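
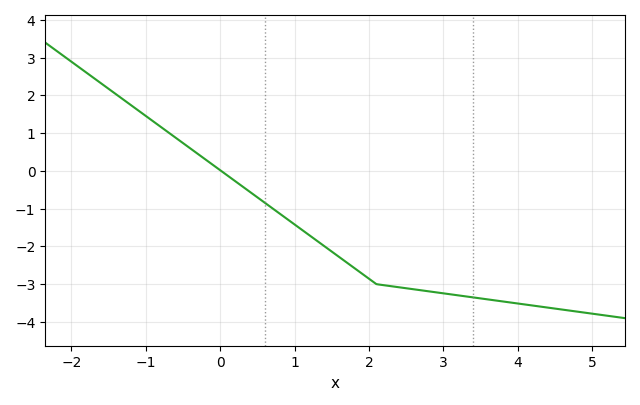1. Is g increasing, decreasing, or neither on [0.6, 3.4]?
decreasing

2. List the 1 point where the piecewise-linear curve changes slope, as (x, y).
(2.1, -3)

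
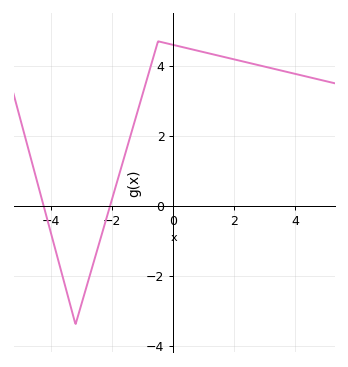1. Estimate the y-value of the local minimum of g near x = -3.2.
-3.4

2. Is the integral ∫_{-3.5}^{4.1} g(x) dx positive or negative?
positive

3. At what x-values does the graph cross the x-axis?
-4.2, -2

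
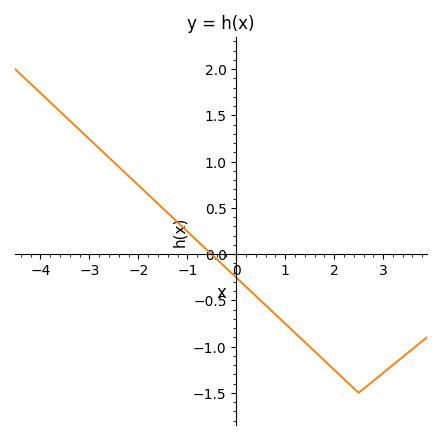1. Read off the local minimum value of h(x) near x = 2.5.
-1.5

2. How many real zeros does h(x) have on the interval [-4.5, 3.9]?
1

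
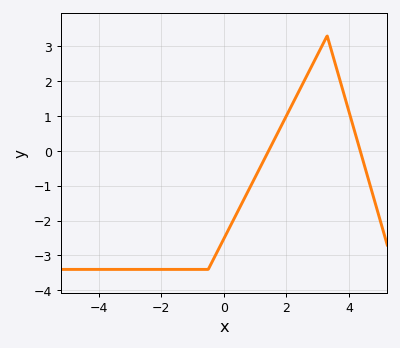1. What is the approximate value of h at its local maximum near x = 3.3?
3.3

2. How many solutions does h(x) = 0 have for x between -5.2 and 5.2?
2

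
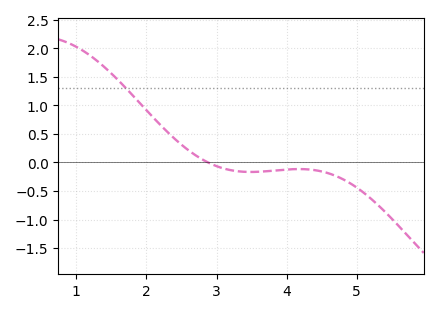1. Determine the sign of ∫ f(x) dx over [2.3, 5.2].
negative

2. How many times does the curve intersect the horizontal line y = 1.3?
1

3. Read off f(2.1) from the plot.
0.8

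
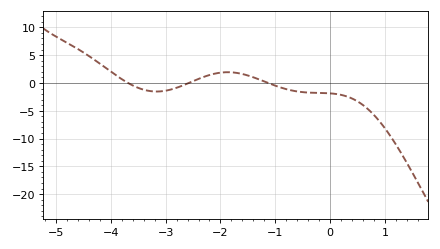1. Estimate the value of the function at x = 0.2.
-2.14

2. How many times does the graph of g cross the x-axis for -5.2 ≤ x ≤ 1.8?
3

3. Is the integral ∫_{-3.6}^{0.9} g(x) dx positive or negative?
negative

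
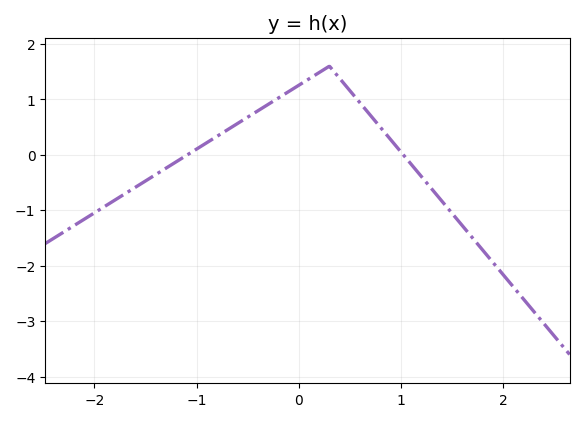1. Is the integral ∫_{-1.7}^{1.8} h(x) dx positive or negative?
positive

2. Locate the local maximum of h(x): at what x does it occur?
0.3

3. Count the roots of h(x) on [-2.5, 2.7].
2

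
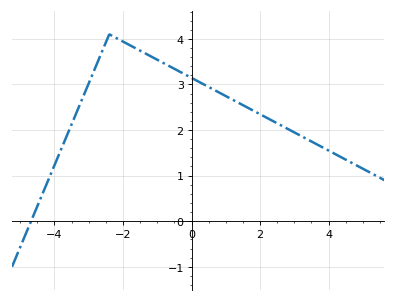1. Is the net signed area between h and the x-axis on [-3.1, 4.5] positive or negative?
positive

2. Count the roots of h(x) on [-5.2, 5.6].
1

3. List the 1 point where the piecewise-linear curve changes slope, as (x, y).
(-2.4, 4.1)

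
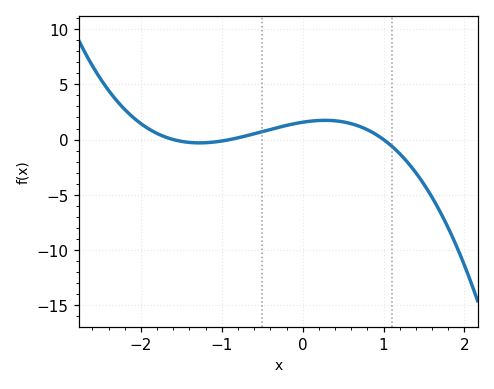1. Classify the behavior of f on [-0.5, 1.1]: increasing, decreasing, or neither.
neither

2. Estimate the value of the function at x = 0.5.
1.5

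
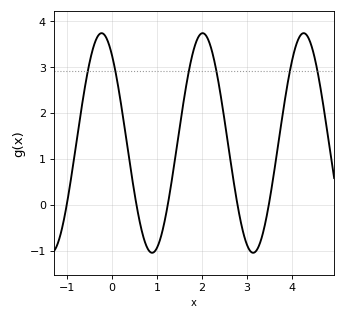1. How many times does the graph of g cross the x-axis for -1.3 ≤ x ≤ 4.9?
5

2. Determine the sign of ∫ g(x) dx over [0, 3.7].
positive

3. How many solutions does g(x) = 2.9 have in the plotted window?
6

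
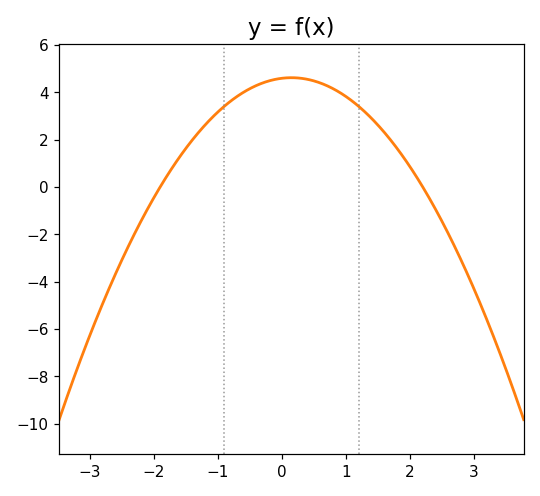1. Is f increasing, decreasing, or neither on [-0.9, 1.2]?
neither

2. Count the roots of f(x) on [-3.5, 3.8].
2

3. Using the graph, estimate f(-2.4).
-2.6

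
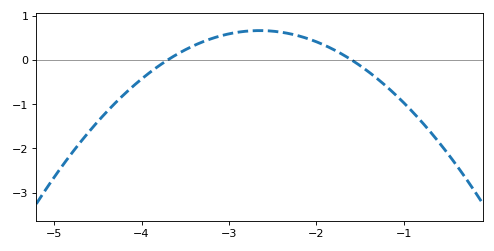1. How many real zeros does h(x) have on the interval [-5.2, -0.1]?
2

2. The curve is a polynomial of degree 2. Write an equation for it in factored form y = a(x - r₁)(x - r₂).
y = -0.6(x + 3.7)(x + 1.6)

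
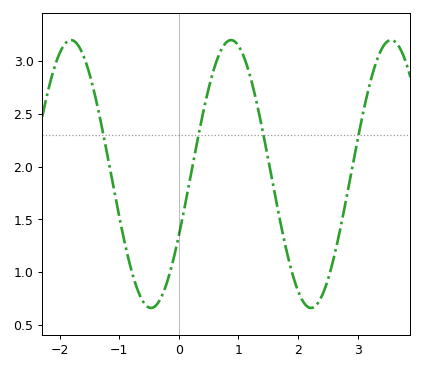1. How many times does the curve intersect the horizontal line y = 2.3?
4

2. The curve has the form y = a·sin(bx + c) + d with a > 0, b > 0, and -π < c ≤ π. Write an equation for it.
y = 1.27sin(2.34x - 0.482) + 1.93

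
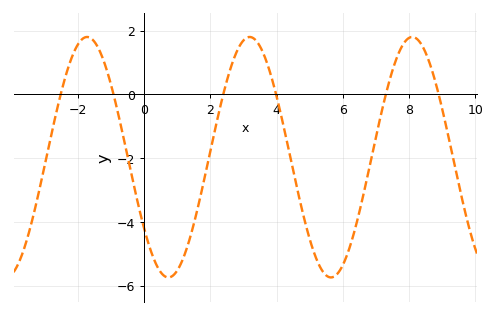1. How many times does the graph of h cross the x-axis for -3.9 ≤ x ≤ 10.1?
6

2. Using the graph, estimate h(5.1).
-4.8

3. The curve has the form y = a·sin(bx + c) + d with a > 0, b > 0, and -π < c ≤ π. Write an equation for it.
y = 3.77sin(1.3x - 2.5) - 1.97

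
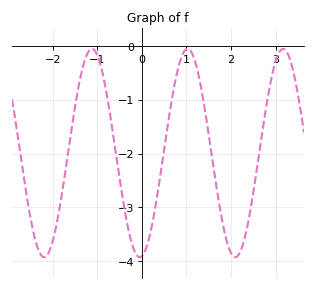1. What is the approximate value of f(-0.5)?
-2.47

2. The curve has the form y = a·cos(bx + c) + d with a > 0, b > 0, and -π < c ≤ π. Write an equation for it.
y = 1.94cos(2.93x - 3) - 1.99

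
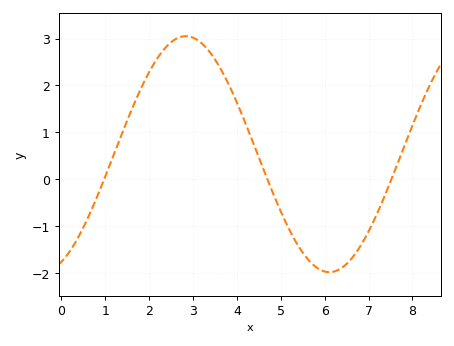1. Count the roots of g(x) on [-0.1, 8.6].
3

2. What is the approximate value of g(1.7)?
1.69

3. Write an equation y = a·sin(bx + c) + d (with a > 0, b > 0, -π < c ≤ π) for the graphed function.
y = 2.52sin(0.96x - 1.15) + 0.53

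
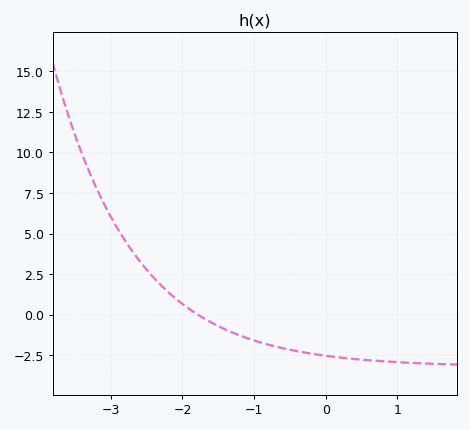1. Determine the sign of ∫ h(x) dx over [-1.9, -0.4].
negative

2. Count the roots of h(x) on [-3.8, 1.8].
1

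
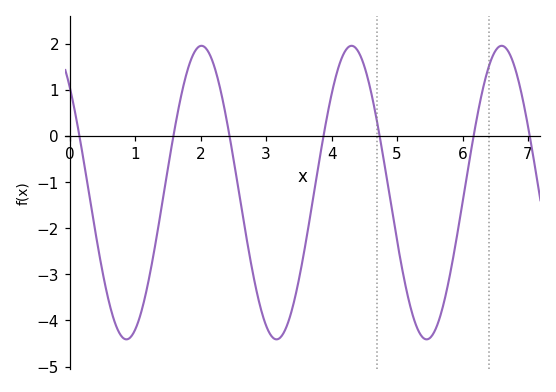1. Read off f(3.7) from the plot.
-1.49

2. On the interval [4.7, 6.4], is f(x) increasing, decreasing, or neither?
neither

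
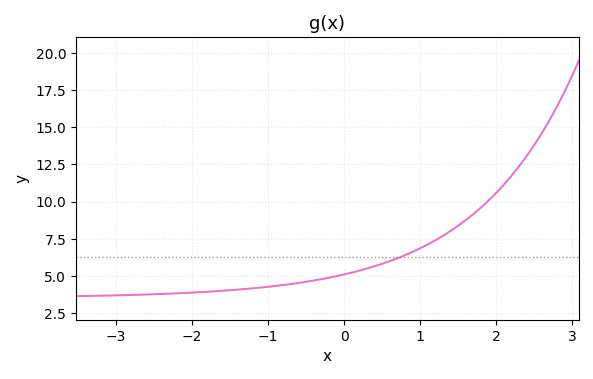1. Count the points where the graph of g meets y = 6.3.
1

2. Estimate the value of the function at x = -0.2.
4.8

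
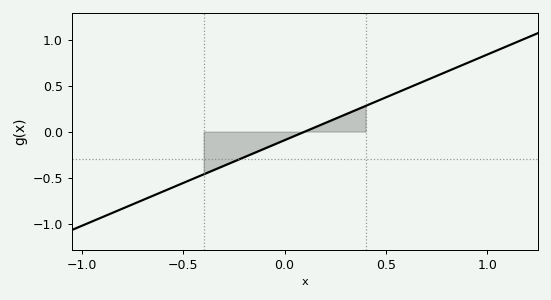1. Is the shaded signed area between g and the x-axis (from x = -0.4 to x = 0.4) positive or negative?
negative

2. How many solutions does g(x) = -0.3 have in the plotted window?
1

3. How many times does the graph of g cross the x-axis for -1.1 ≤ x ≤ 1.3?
1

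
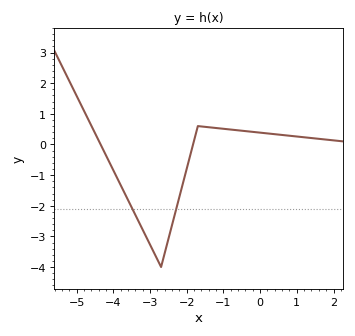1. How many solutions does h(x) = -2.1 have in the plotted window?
2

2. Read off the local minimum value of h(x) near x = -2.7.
-4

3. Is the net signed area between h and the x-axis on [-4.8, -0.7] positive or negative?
negative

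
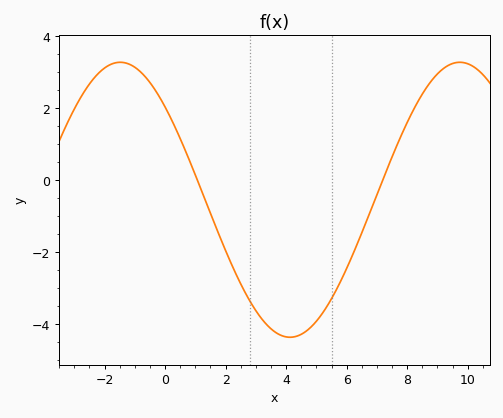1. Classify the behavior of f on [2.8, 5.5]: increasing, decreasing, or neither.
neither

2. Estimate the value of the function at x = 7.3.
0.237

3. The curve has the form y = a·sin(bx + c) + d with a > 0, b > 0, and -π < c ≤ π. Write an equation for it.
y = 3.82sin(0.56x + 2.4) - 0.54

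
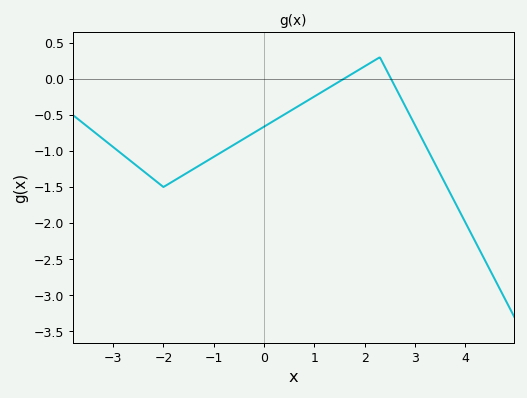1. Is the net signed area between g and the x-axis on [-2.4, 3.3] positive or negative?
negative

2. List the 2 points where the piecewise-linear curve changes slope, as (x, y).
(-2, -1.5); (2.3, 0.3)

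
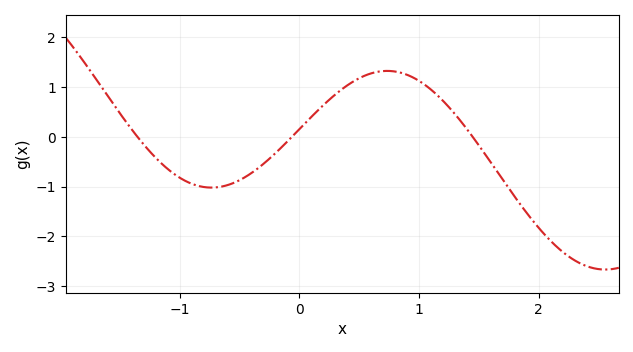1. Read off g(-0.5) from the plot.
-0.873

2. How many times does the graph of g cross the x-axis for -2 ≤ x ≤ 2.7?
3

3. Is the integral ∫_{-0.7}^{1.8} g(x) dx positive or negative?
positive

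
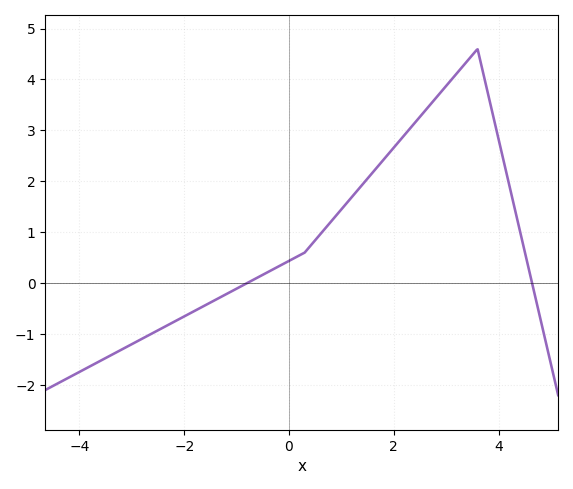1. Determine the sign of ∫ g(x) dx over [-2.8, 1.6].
positive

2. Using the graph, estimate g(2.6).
3.4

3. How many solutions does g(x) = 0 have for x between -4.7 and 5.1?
2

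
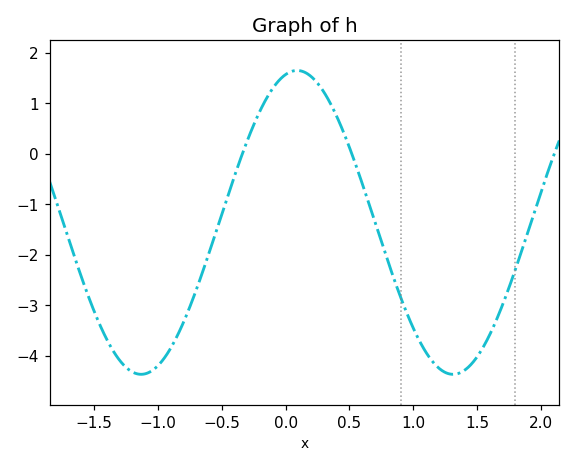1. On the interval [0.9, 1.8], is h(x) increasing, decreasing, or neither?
neither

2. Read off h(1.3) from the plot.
-4.4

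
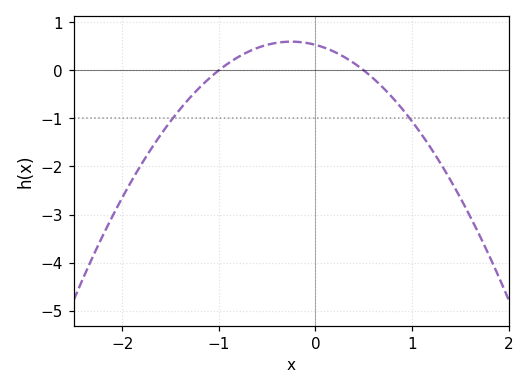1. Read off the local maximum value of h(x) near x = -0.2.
0.6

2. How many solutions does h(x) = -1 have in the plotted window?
2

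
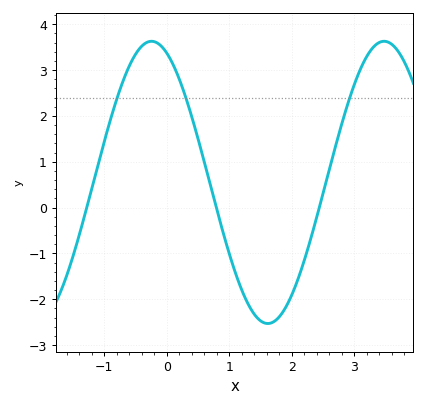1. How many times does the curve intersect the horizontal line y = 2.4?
3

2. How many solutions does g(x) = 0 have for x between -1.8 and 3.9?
3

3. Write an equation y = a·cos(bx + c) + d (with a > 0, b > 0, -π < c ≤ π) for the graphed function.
y = 3.08cos(1.69x + 0.412) + 0.55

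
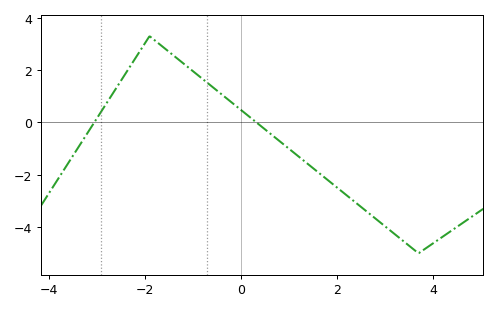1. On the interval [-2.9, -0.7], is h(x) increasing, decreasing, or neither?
neither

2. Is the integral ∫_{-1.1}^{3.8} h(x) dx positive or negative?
negative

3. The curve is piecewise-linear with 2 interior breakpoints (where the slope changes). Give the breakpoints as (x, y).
(-1.9, 3.3); (3.7, -5)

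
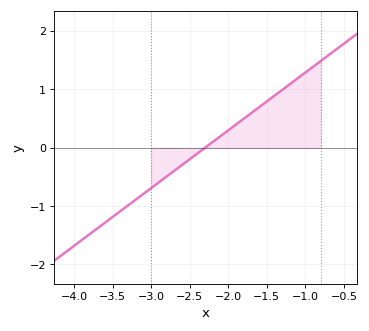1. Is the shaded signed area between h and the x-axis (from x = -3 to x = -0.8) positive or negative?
positive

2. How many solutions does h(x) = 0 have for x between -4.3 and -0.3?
1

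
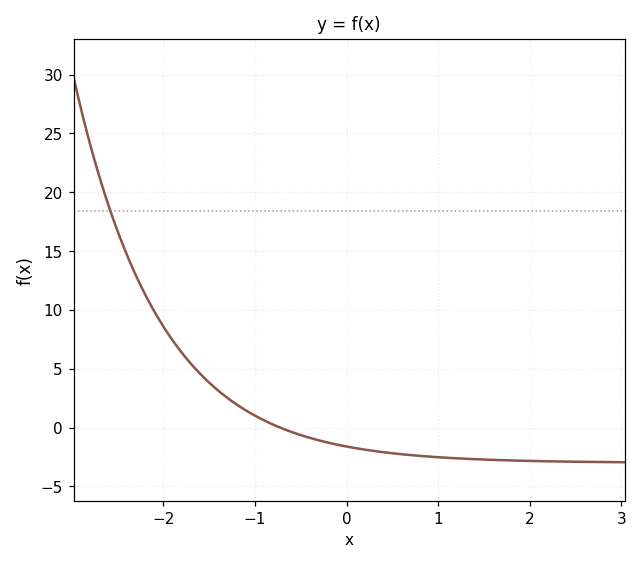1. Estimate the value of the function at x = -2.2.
11.5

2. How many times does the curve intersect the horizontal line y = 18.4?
1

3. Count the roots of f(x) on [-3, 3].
1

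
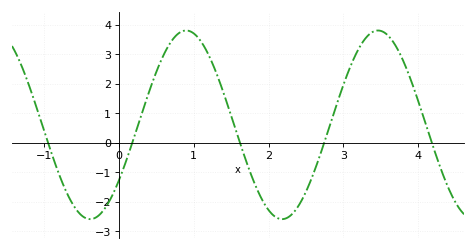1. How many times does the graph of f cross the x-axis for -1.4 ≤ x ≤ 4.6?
5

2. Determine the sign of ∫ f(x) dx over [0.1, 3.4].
positive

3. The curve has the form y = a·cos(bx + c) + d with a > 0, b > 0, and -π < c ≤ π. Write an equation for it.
y = 3.2cos(2.5x - 2.2) + 0.61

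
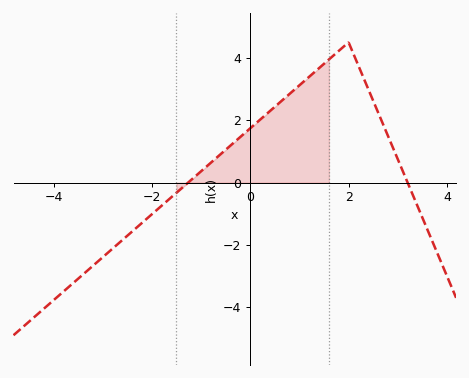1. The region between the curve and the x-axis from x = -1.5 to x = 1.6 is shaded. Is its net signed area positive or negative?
positive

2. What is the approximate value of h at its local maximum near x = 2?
4.4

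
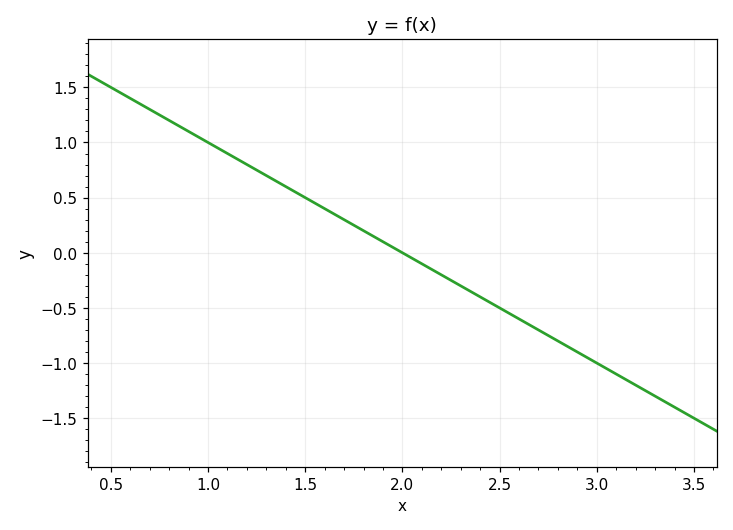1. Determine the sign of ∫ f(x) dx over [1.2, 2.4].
positive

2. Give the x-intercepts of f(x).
2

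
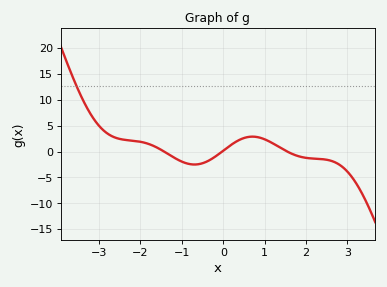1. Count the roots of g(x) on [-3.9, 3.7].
3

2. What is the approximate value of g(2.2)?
-1.5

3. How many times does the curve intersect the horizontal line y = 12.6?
1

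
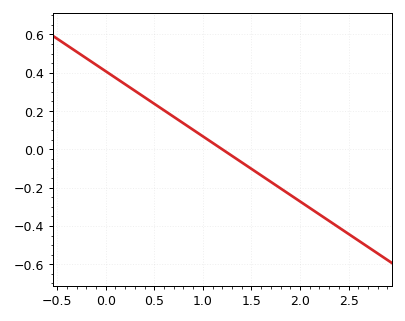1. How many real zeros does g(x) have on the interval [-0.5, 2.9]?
1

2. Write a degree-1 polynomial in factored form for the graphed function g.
y = -0.34(x - 1.2)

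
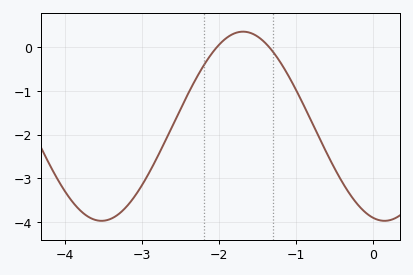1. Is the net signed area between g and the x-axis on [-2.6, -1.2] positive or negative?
negative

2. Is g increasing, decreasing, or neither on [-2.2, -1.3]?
neither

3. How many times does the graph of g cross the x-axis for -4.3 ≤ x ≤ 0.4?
2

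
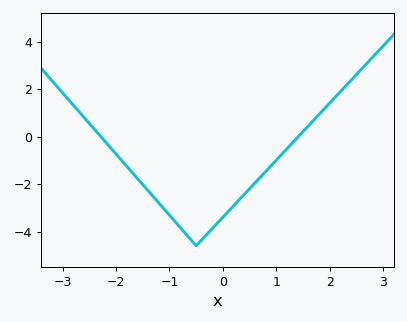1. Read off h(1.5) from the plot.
0.2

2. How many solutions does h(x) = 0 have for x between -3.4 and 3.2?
2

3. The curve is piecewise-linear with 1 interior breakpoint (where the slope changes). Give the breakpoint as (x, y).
(-0.5, -4.6)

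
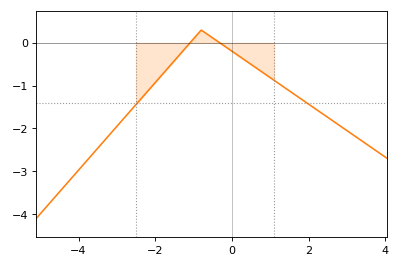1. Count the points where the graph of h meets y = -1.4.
2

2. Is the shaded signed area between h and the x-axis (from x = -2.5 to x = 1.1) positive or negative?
negative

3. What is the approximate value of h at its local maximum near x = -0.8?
0.3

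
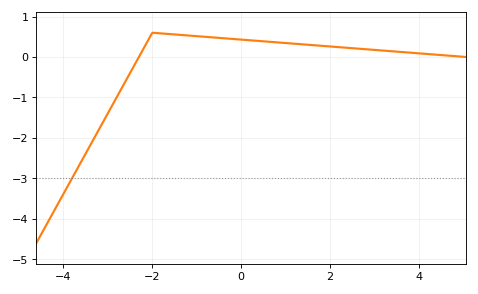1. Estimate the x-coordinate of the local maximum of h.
-2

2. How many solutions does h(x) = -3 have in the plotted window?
1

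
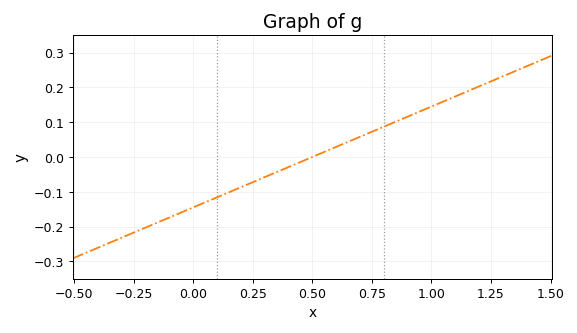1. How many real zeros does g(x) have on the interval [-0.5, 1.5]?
1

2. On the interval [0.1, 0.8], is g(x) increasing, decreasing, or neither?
increasing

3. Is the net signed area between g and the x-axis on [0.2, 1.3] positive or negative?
positive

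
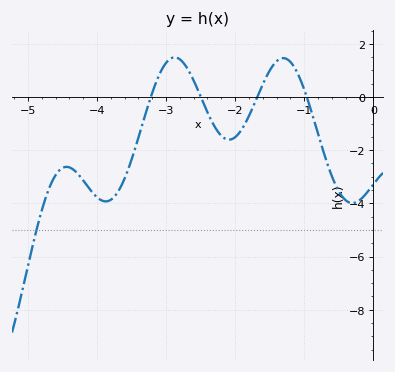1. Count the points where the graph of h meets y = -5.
1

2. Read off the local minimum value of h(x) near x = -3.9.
-4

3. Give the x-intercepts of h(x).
-3.2, -2.5, -1.7, -1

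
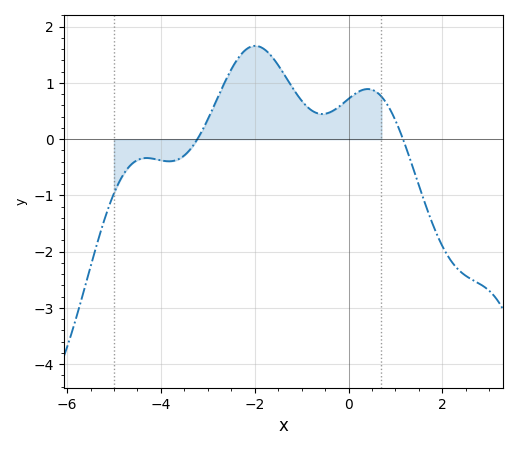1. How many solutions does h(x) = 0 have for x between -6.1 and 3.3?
2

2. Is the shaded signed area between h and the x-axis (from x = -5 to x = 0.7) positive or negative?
positive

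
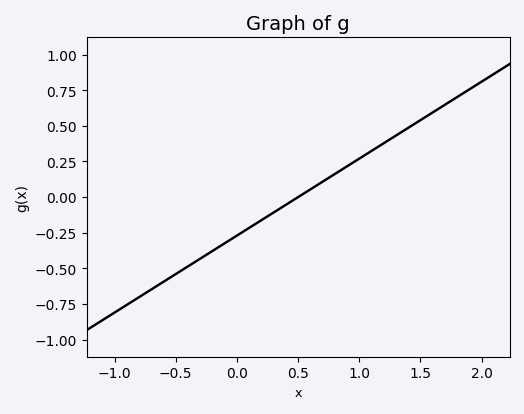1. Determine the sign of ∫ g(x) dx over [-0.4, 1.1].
negative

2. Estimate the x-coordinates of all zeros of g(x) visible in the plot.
0.5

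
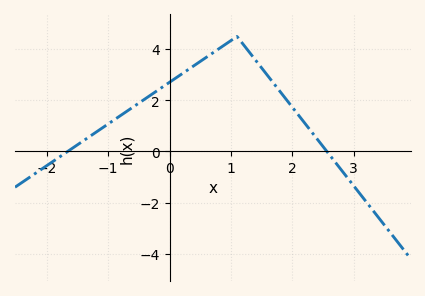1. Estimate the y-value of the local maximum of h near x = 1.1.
4.5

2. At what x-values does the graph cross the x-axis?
-1.66, 2.56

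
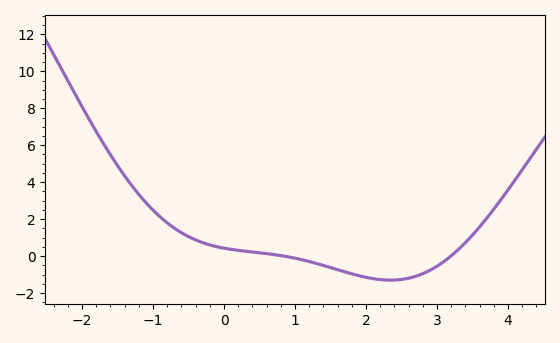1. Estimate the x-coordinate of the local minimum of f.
2.35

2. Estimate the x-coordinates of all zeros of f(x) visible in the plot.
0.842, 3.2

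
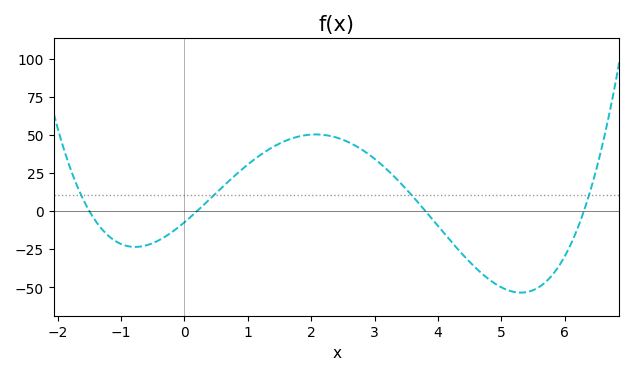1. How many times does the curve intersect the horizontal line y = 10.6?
4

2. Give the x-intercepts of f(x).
-1.6, 0.2, 3.8, 6.4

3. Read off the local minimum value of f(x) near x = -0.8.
-24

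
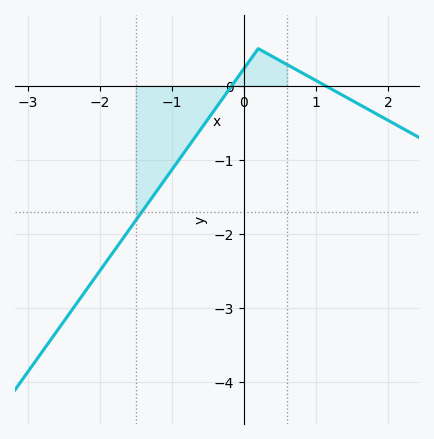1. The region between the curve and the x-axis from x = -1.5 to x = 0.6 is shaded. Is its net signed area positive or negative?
negative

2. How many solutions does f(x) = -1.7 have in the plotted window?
1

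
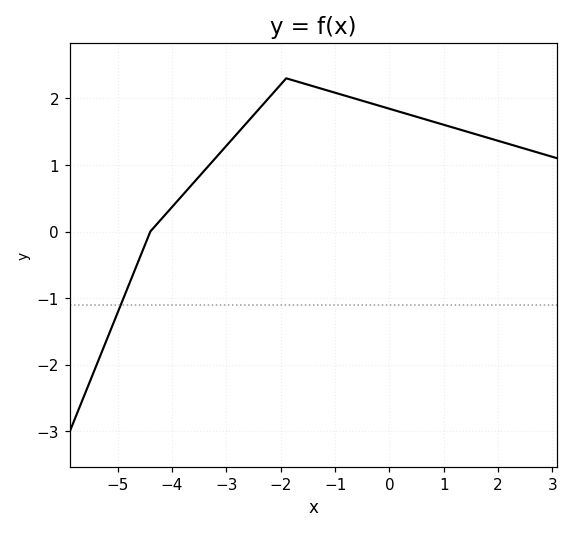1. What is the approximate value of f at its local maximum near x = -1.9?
2.3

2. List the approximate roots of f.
-4.4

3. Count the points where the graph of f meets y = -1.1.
1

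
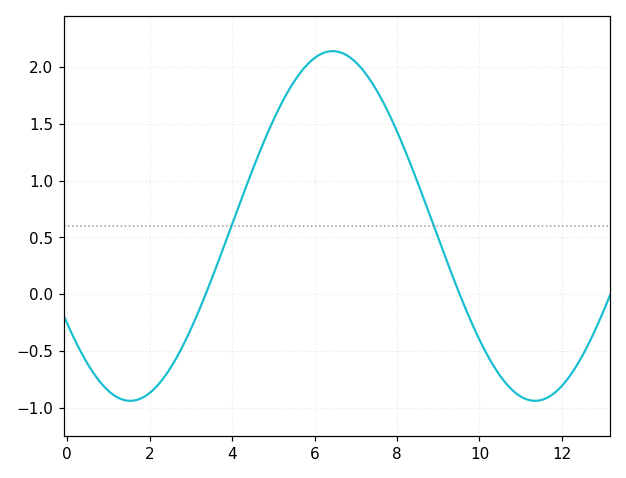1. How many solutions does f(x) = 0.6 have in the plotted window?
2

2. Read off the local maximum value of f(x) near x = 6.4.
2.14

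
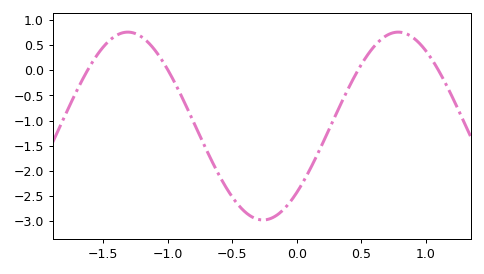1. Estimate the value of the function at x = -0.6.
-2.1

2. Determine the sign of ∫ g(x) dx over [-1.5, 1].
negative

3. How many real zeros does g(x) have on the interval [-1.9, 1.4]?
4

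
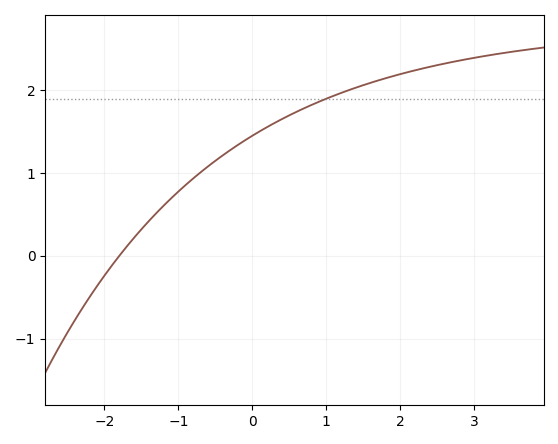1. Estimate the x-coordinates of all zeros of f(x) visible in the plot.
-1.8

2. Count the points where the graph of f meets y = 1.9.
1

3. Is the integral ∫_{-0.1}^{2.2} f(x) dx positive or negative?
positive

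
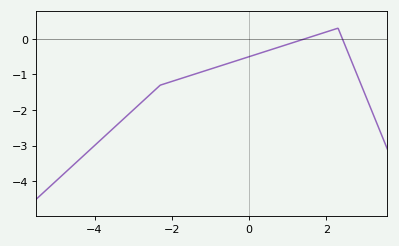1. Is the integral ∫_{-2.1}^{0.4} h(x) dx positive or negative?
negative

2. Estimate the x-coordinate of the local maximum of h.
2.4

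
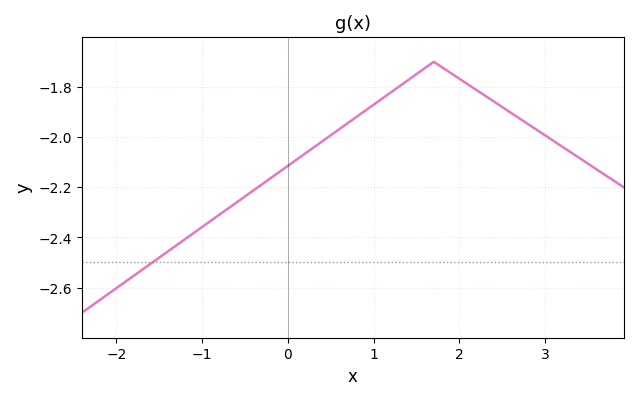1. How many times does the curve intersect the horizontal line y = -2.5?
1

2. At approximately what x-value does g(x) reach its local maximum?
1.7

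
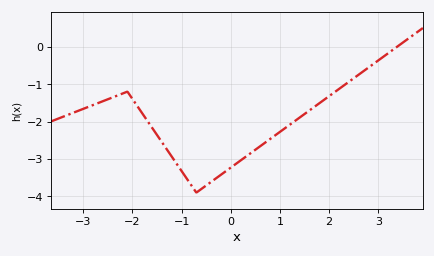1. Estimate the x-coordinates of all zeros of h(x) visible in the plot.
3.4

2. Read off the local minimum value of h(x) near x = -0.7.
-3.9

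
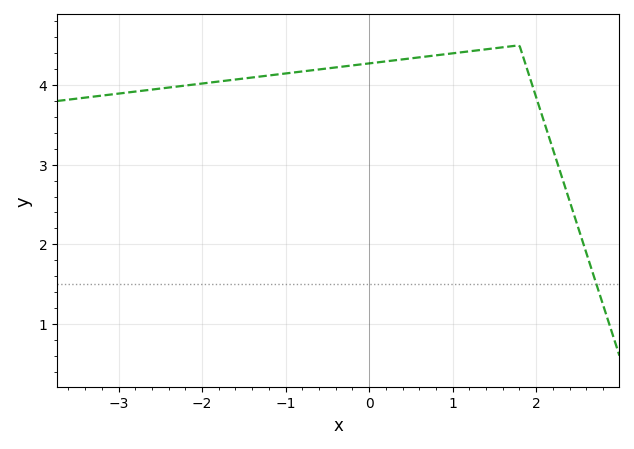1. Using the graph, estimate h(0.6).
4.35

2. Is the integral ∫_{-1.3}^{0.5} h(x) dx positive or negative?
positive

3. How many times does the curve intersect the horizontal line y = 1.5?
1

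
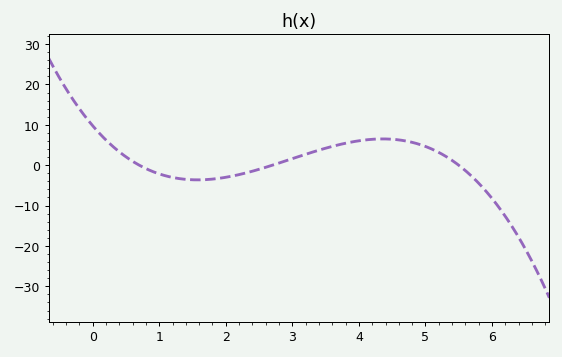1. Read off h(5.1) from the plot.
3.97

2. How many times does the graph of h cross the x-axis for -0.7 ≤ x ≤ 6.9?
3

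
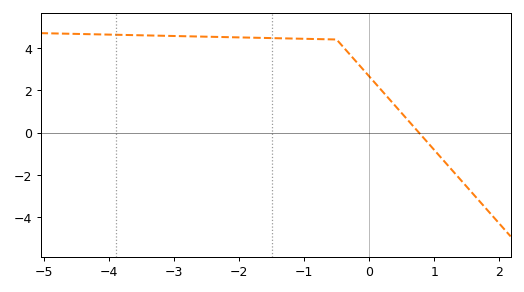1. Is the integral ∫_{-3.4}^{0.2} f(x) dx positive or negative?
positive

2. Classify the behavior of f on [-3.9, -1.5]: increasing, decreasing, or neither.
decreasing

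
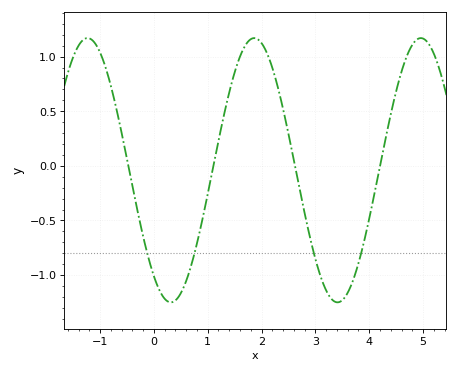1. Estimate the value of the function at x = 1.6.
1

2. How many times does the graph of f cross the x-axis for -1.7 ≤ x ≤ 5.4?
4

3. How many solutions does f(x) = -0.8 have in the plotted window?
4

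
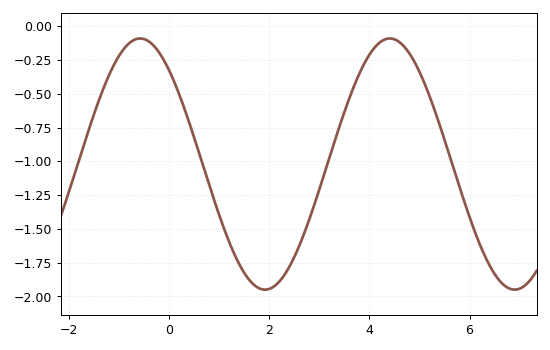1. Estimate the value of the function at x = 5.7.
-1.05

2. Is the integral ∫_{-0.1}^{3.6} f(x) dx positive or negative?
negative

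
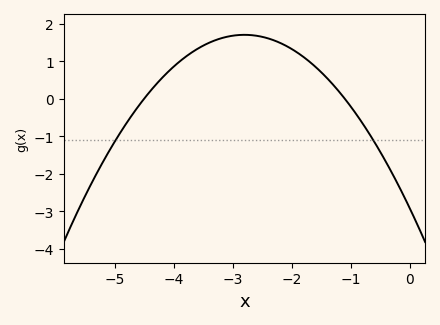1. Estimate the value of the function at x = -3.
1.7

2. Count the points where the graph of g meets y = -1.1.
2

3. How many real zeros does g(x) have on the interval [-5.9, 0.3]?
2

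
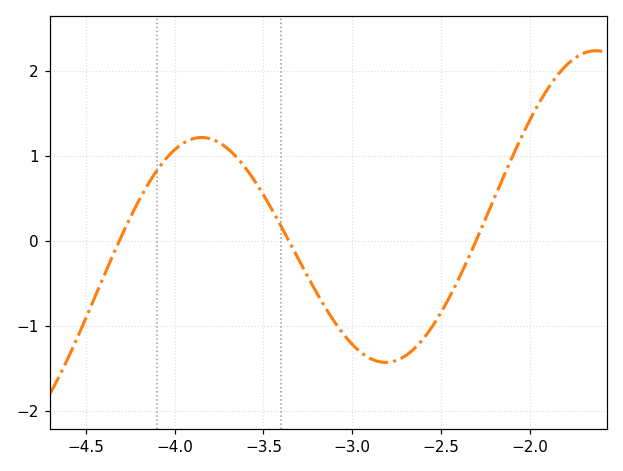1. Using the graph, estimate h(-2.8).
-1.4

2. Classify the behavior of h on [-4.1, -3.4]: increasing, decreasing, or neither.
neither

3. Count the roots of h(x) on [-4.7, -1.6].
3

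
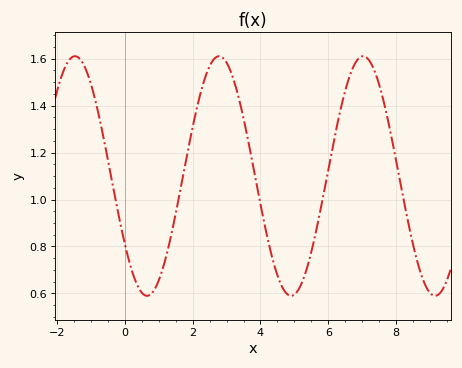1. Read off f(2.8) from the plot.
1.6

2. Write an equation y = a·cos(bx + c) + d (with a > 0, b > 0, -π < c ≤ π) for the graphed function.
y = 0.51cos(1.5x + 2.2) + 1.1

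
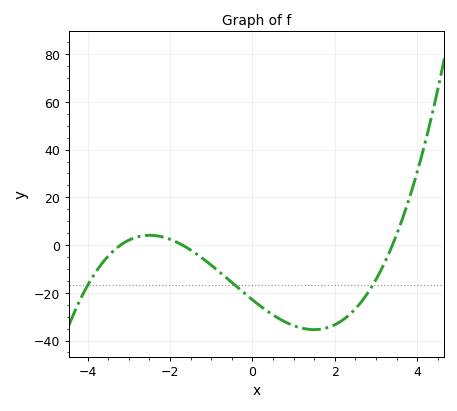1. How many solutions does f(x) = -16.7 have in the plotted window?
3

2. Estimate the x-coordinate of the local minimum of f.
1.5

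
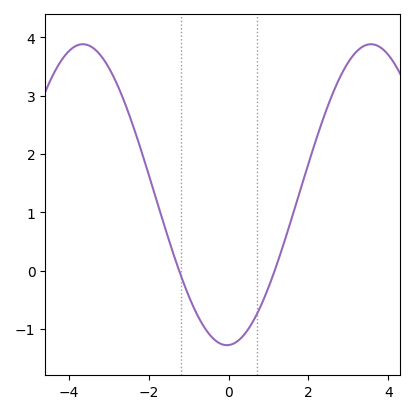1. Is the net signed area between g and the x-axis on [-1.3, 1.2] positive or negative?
negative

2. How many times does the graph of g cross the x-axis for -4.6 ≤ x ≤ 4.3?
2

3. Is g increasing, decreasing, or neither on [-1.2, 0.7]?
neither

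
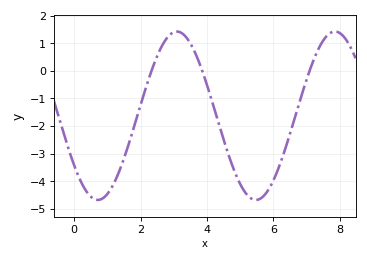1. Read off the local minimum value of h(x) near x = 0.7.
-4.7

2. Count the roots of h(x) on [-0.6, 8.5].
3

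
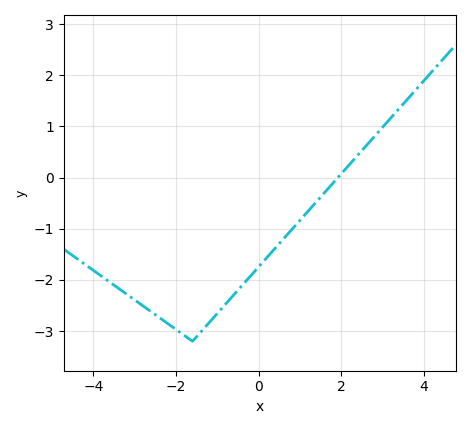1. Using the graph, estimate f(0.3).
-1.47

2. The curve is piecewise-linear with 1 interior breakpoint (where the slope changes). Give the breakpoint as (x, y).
(-1.6, -3.2)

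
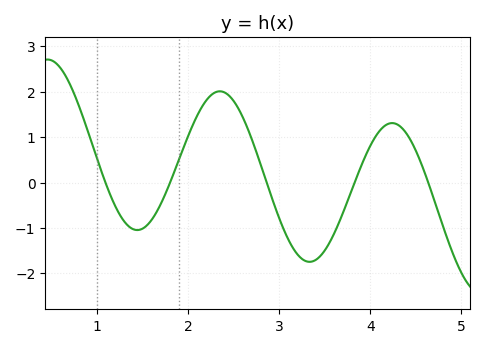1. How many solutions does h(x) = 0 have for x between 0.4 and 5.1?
5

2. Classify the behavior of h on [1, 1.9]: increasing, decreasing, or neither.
neither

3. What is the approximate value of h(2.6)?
1.4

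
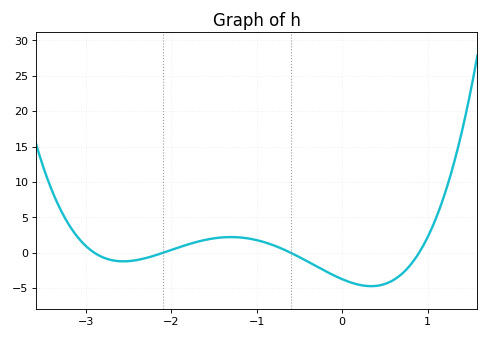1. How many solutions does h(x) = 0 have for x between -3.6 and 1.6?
4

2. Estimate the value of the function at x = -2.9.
0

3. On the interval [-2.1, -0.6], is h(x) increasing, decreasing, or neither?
neither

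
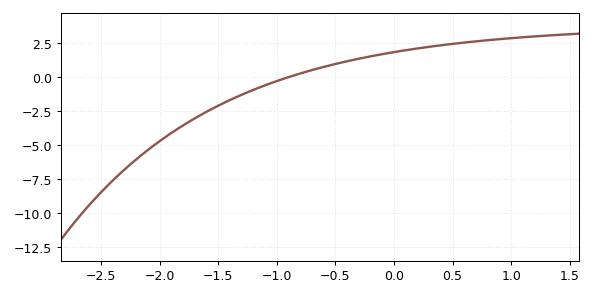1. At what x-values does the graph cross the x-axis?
-0.9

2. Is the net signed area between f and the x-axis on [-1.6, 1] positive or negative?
positive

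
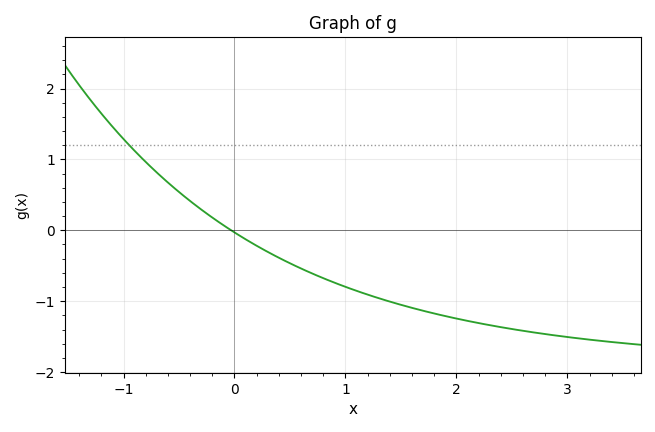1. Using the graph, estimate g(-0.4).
0.4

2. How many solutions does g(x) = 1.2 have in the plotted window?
1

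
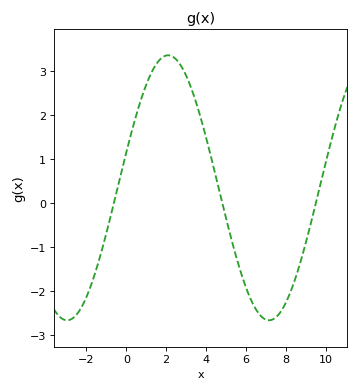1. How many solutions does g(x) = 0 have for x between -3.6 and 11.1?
3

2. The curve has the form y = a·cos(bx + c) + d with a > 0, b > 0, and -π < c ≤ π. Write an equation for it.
y = 3.01cos(0.62x - 1.3) + 0.34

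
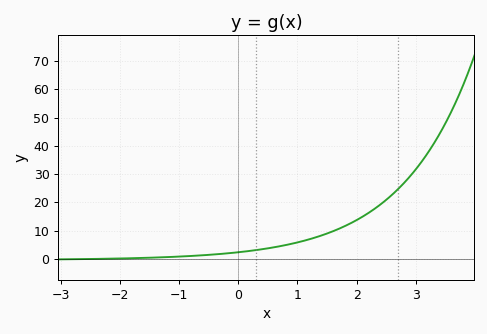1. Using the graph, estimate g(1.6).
9.75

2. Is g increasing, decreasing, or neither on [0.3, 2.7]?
increasing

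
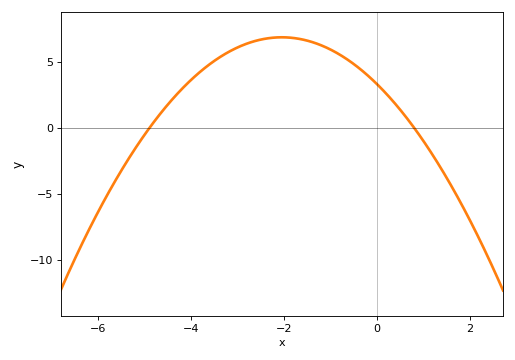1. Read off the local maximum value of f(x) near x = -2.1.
6.9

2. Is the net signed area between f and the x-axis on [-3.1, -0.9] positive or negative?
positive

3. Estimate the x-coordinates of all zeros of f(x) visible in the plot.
-4.9, 0.8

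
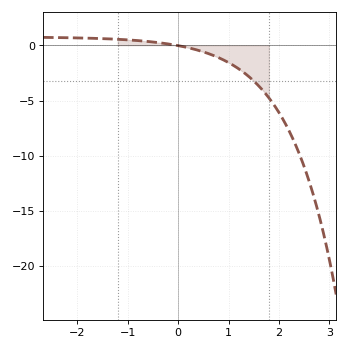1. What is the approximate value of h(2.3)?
-8.5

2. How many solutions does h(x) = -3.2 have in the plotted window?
1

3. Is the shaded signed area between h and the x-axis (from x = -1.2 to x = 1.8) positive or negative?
negative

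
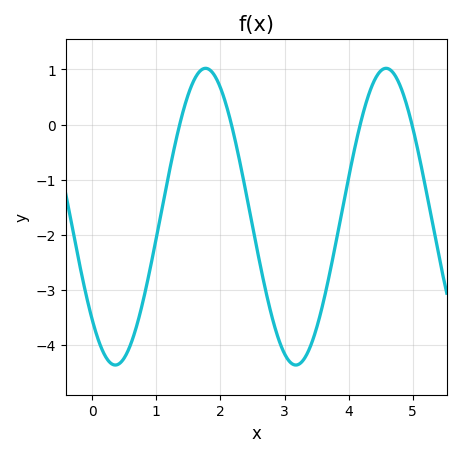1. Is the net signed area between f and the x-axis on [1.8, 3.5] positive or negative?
negative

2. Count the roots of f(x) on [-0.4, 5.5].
4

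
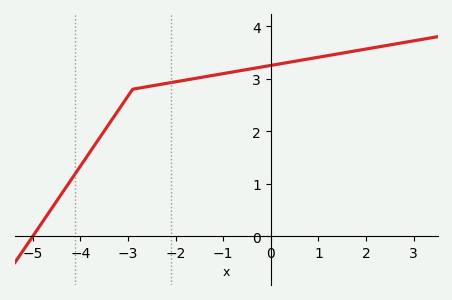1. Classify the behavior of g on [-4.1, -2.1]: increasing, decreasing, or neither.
increasing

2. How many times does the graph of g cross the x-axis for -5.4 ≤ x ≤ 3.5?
1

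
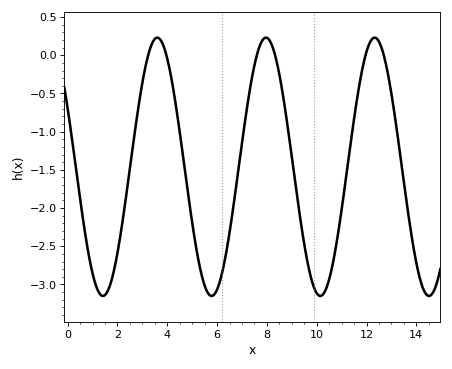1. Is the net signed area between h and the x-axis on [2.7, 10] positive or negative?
negative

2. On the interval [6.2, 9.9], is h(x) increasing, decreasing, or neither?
neither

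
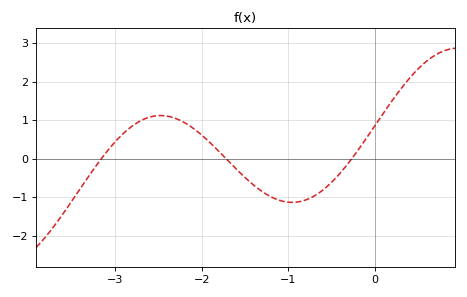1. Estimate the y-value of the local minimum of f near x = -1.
-1.14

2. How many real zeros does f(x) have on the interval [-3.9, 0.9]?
3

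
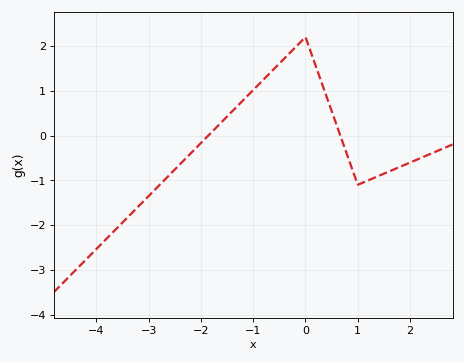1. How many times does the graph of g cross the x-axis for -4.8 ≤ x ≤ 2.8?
2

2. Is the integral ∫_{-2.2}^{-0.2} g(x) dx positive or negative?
positive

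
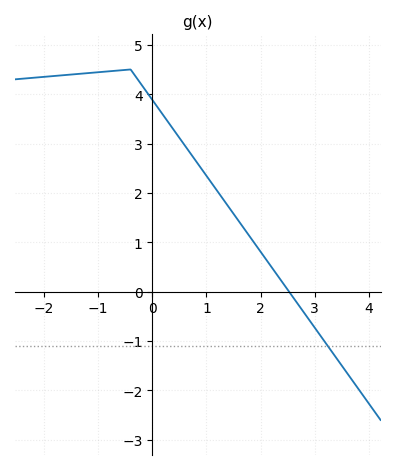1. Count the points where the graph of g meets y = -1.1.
1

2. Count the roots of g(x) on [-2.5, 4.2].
1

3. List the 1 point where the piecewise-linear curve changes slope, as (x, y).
(-0.4, 4.5)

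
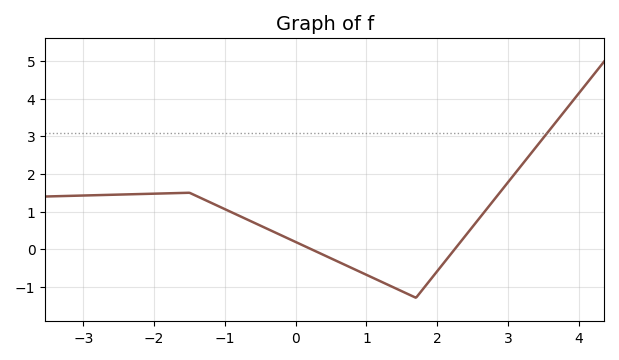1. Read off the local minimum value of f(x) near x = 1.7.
-1.3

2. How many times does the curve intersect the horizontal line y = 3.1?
1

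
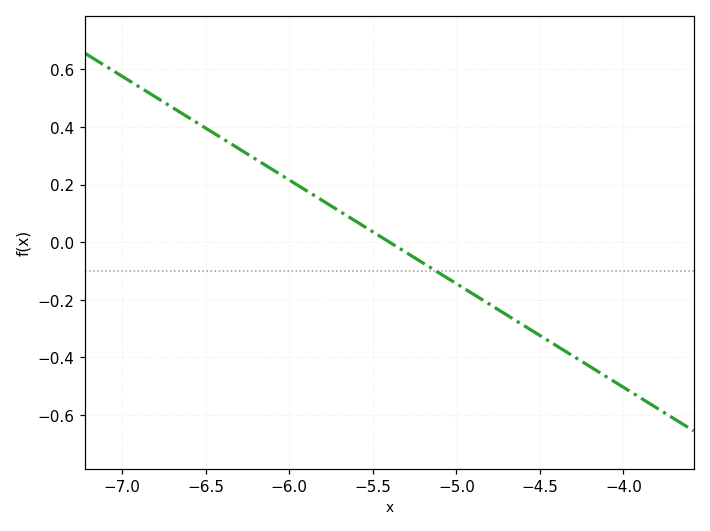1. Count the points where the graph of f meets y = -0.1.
1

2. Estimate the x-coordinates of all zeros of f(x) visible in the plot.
-5.4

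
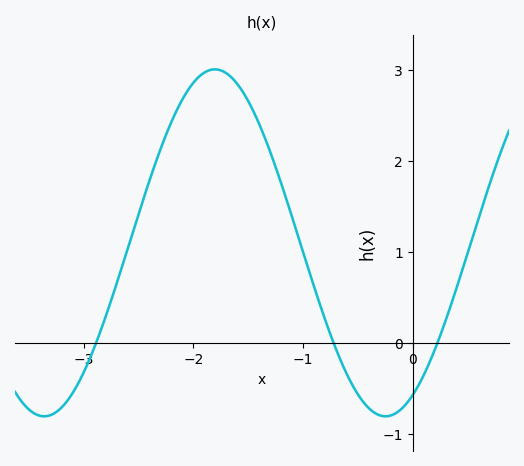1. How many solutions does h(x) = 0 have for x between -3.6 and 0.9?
3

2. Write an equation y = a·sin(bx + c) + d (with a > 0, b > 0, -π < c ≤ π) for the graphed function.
y = 1.91sin(2.02x - 1.07) + 1.1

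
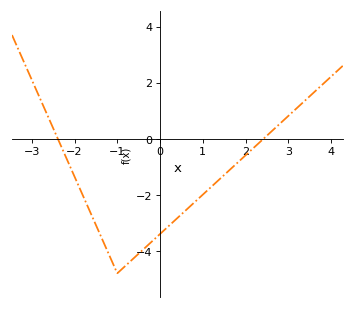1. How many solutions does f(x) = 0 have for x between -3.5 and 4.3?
2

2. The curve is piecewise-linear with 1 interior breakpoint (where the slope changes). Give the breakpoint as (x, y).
(-1, -4.8)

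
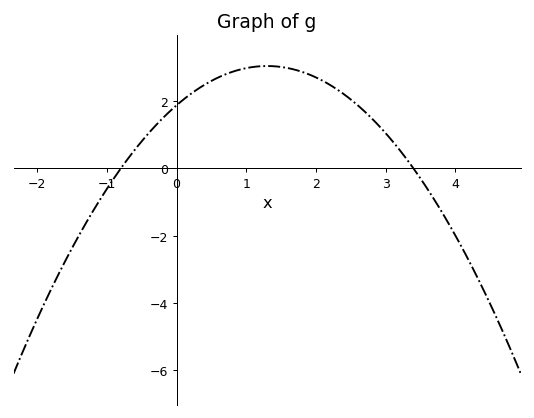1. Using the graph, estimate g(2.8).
1.4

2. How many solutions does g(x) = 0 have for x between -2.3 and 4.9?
2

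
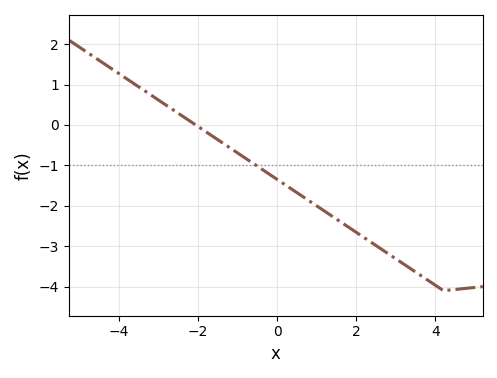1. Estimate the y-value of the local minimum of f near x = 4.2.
-4.1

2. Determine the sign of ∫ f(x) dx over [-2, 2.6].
negative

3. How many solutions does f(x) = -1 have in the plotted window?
1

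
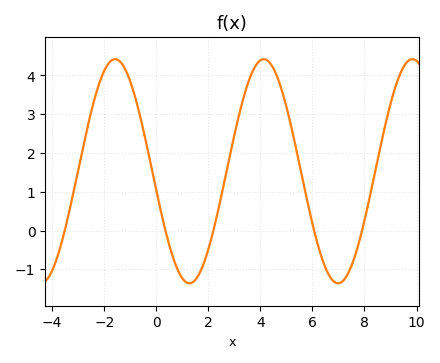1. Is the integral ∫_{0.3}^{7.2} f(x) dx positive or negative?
positive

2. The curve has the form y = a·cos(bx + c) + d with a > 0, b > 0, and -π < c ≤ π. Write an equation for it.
y = 2.89cos(1.1x + 1.74) + 1.53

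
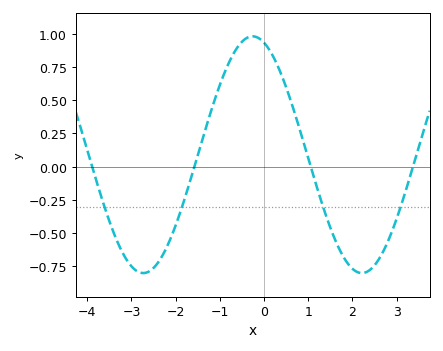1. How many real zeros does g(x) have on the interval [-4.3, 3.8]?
4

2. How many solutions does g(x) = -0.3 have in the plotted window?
4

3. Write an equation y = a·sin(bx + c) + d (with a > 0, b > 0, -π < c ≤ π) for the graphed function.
y = 0.89sin(1.27x + 1.9) + 0.09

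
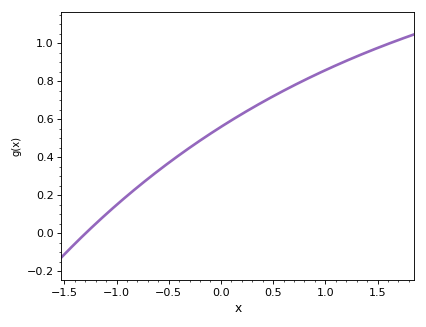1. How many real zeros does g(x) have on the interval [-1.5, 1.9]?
1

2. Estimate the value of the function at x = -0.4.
0.42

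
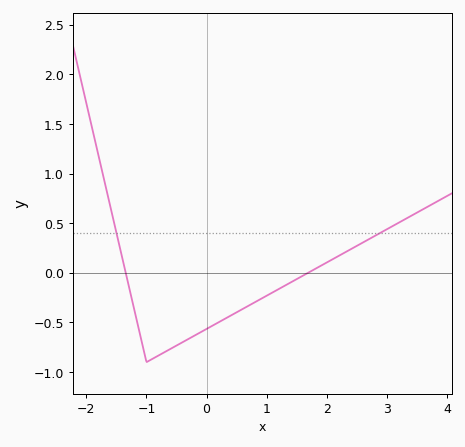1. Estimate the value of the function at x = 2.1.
0.15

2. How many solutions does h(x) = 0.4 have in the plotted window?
2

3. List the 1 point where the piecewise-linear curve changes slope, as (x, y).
(-1, -0.9)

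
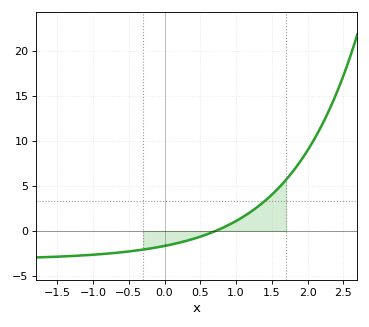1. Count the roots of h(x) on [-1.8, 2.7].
1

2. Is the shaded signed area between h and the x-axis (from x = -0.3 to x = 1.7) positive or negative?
positive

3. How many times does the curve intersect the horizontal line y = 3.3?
1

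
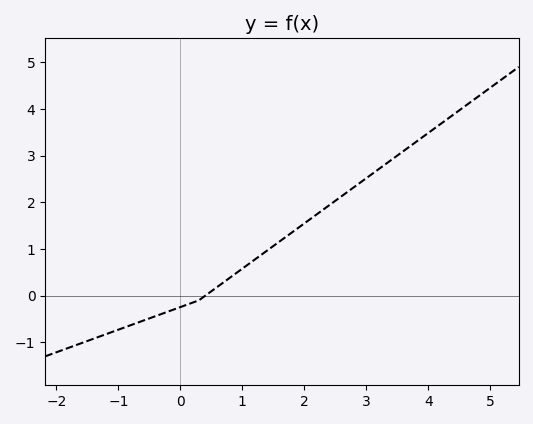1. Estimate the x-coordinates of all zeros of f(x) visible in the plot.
0.403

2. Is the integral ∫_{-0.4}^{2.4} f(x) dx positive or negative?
positive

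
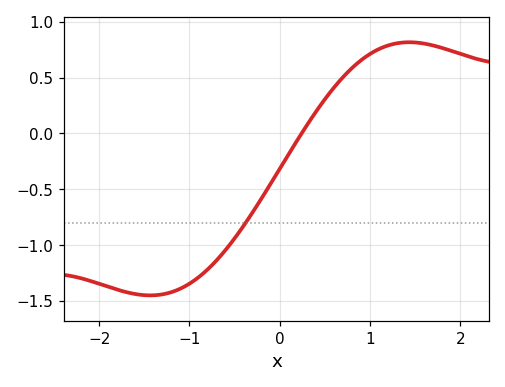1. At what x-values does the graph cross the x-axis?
0.2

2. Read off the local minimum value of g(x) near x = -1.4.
-1.45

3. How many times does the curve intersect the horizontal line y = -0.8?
1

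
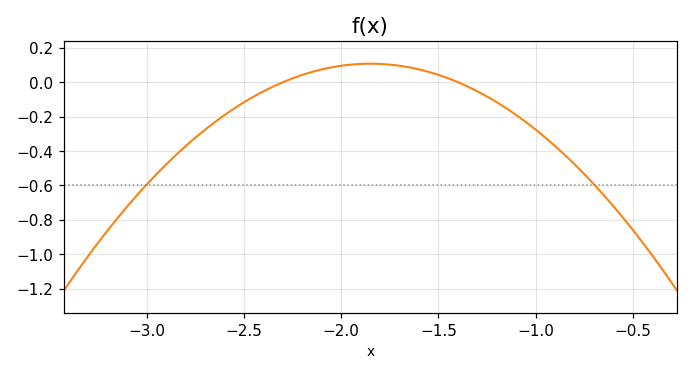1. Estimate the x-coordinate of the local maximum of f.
-1.85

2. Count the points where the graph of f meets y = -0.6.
2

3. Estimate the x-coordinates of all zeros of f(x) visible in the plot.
-2.3, -1.4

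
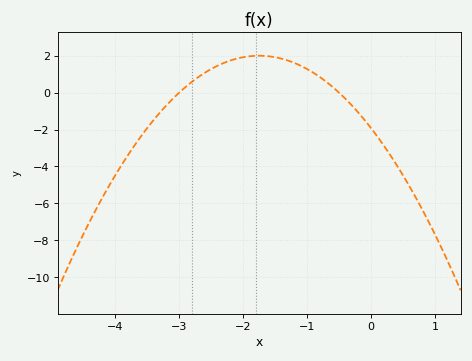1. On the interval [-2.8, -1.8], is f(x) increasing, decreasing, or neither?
increasing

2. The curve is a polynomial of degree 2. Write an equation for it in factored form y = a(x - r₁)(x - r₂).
y = -1.28(x + 3)(x + 0.5)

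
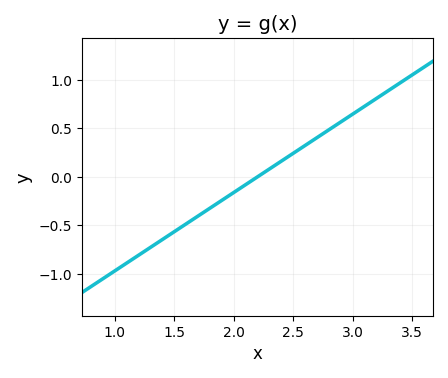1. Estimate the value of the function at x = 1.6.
-0.5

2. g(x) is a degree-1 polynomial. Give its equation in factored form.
y = 0.81(x - 2.2)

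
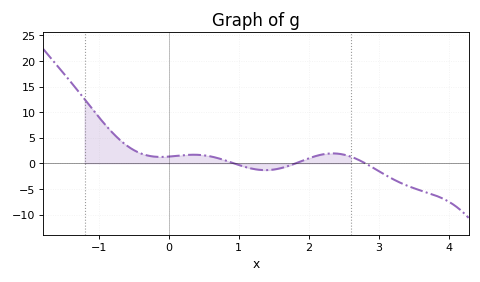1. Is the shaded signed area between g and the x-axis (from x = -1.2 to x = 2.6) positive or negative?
positive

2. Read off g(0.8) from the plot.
0.5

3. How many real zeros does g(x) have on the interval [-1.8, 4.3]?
3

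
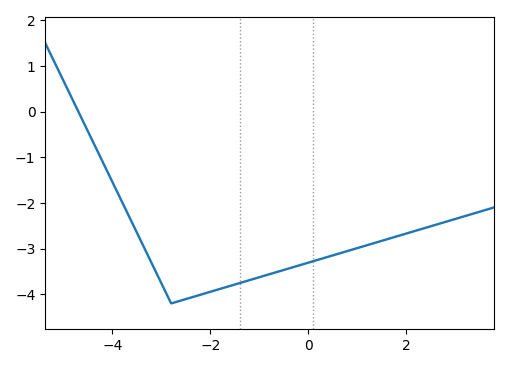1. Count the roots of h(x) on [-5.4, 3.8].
1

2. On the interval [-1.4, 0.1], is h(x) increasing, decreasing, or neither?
increasing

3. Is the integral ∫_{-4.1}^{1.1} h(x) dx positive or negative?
negative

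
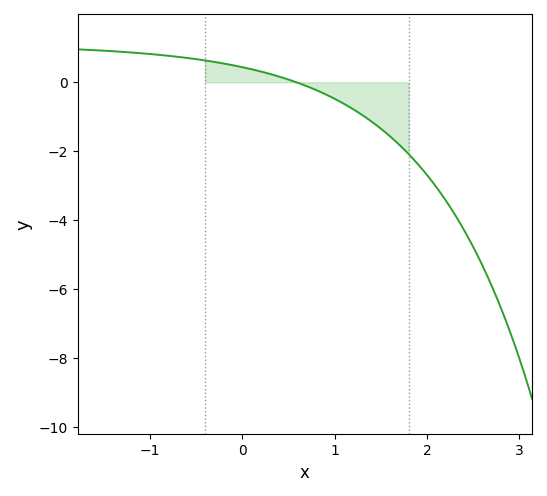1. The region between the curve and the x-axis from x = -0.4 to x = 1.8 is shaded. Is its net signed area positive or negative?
negative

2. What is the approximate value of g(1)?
-0.477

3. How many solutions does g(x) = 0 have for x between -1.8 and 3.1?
1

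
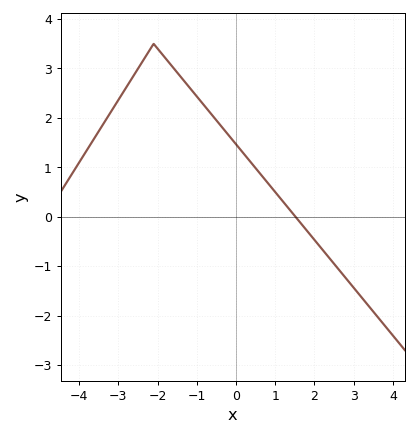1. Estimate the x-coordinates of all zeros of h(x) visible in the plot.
1.52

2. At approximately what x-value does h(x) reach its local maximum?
-2.1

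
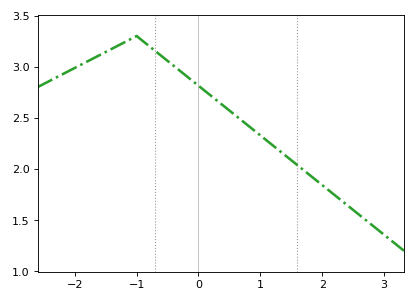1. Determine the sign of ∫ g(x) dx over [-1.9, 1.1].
positive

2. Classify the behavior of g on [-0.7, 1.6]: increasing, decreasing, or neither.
decreasing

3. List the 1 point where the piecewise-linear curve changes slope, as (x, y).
(-1, 3.3)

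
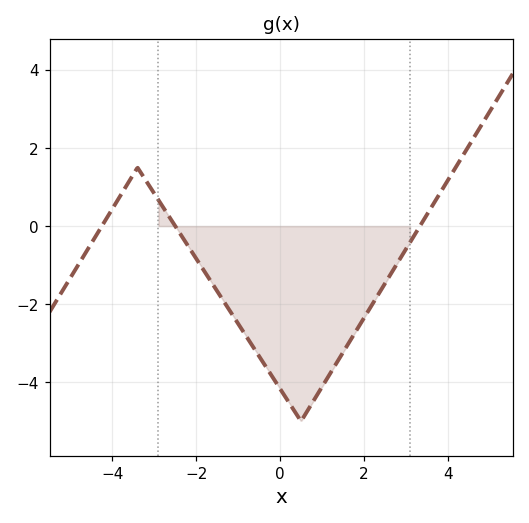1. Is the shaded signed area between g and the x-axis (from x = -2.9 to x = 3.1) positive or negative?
negative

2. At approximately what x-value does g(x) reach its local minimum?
0.4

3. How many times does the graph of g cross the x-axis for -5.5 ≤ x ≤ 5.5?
3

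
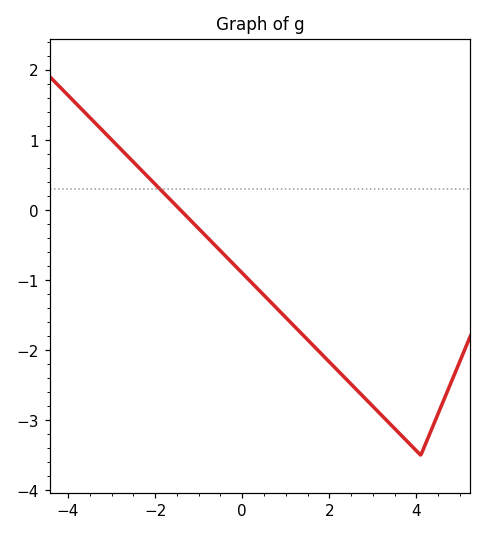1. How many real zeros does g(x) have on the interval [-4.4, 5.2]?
1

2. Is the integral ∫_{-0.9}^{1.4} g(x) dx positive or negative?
negative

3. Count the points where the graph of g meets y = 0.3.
1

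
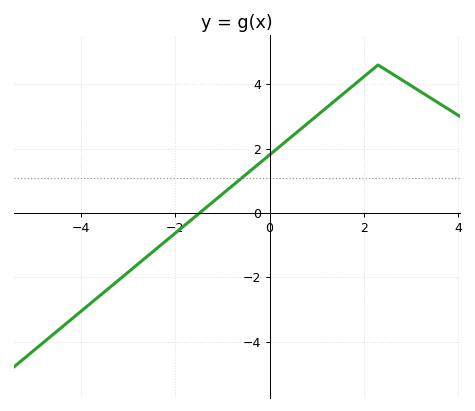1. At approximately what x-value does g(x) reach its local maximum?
2.4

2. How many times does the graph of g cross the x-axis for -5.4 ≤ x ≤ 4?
1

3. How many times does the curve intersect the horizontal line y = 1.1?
1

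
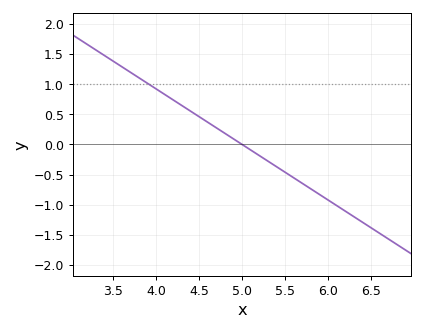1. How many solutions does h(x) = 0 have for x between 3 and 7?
1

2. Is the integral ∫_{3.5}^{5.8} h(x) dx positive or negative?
positive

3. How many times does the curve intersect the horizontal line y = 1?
1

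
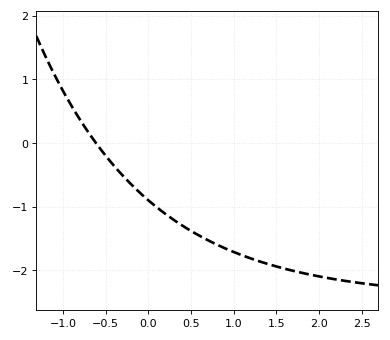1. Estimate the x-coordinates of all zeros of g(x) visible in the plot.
-0.6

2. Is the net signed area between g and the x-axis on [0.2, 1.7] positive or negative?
negative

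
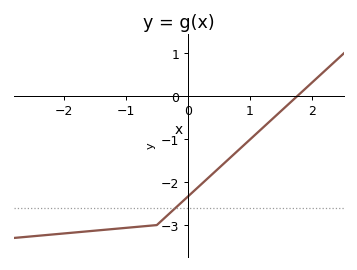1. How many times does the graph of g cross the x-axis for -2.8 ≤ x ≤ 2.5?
1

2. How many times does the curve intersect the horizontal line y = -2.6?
1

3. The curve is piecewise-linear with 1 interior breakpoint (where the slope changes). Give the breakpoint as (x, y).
(-0.5, -3)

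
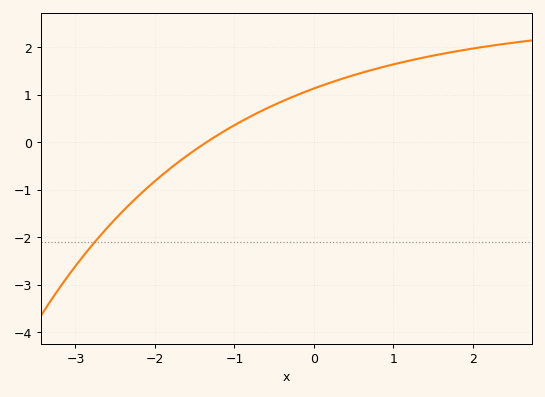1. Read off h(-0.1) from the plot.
1.1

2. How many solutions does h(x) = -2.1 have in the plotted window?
1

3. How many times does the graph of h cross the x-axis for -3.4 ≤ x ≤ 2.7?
1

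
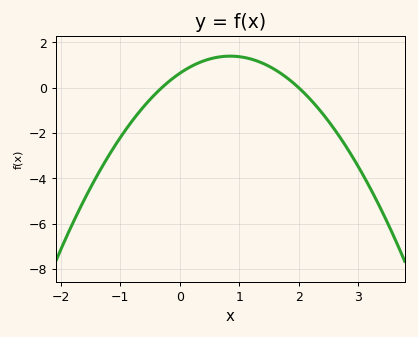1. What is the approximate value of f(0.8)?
1.4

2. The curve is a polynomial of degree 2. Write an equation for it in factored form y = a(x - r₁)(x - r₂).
y = -1.05(x + 0.3)(x - 2)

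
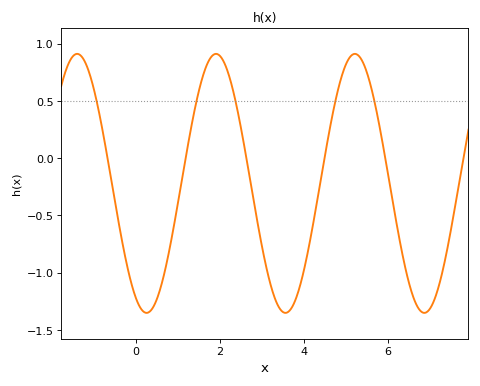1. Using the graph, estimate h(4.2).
-0.6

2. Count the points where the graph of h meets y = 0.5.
5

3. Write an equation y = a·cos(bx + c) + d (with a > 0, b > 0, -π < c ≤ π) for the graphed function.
y = 1.13cos(1.9x + 2.7) - 0.22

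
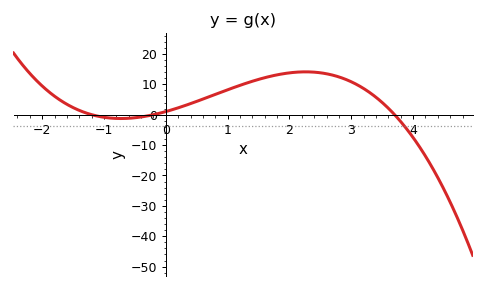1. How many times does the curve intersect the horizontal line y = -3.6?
1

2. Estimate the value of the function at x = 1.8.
13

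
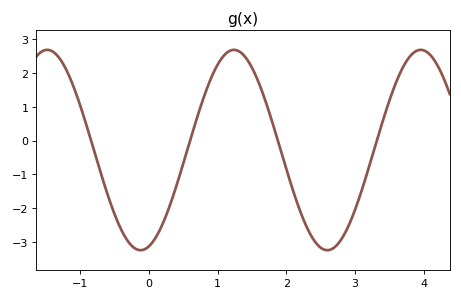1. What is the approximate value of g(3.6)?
1.73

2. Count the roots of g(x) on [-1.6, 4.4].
4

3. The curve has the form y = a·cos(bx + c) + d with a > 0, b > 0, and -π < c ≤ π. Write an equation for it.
y = 2.97cos(2.31x - 2.86) - 0.28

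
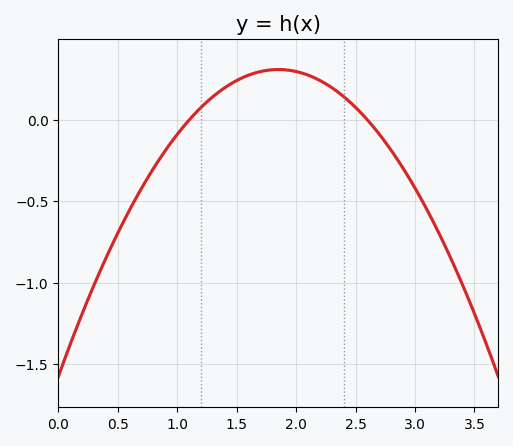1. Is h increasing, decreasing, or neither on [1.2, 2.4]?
neither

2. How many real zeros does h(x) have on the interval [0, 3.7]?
2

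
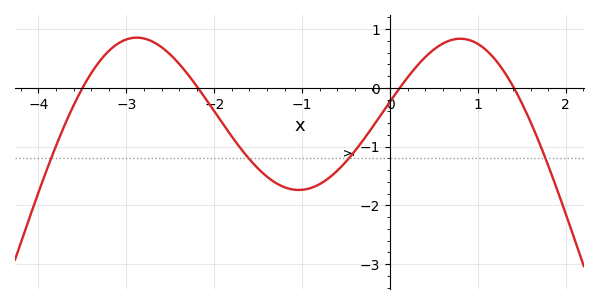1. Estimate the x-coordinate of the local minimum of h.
-1.04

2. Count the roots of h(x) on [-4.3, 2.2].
4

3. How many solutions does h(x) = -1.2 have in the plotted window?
4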